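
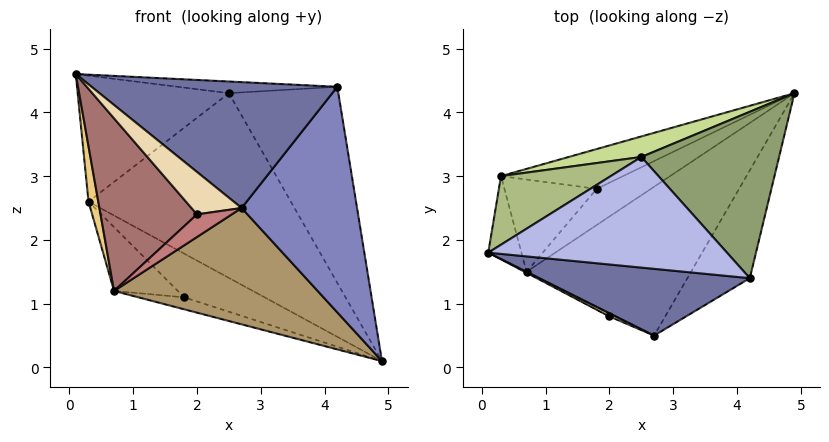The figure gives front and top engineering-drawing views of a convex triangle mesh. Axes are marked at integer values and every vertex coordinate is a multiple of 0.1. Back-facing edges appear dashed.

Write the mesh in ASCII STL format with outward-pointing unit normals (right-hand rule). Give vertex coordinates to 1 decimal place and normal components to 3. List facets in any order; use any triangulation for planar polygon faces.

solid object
 facet normal -0.063 -0.882 0.468
  outer loop
   vertex 4.2 1.4 4.4
   vertex 0.1 1.8 4.6
   vertex 2.7 0.5 2.5
  endloop
 endfacet
 facet normal 0.736 -0.611 -0.292
  outer loop
   vertex 4.2 1.4 4.4
   vertex 2.7 0.5 2.5
   vertex 4.9 4.3 0.1
  endloop
 endfacet
 facet normal -0.498 0.641 -0.584
  outer loop
   vertex 0.3 3.0 2.6
   vertex 4.9 4.3 0.1
   vertex 1.8 2.8 1.1
  endloop
 endfacet
 facet normal 0.059 0.105 0.993
  outer loop
   vertex 2.5 3.3 4.3
   vertex 0.1 1.8 4.6
   vertex 4.2 1.4 4.4
  endloop
 endfacet
 facet normal 0.631 0.591 0.502
  outer loop
   vertex 2.5 3.3 4.3
   vertex 4.2 1.4 4.4
   vertex 4.9 4.3 0.1
  endloop
 endfacet
 facet normal -0.439 0.789 0.429
  outer loop
   vertex 2.5 3.3 4.3
   vertex 0.3 3.0 2.6
   vertex 0.1 1.8 4.6
  endloop
 endfacet
 facet normal -0.216 0.970 0.108
  outer loop
   vertex 2.5 3.3 4.3
   vertex 4.9 4.3 0.1
   vertex 0.3 3.0 2.6
  endloop
 endfacet
 facet normal -0.598 0.456 -0.659
  outer loop
   vertex 0.7 1.5 1.2
   vertex 0.3 3.0 2.6
   vertex 1.8 2.8 1.1
  endloop
 endfacet
 facet normal 0.200 -0.603 -0.772
  outer loop
   vertex 0.7 1.5 1.2
   vertex 4.9 4.3 0.1
   vertex 2.7 0.5 2.5
  endloop
 endfacet
 facet normal -0.417 0.286 -0.863
  outer loop
   vertex 0.7 1.5 1.2
   vertex 1.8 2.8 1.1
   vertex 4.9 4.3 0.1
  endloop
 endfacet
 facet normal -0.981 -0.109 -0.163
  outer loop
   vertex 0.7 1.5 1.2
   vertex 0.1 1.8 4.6
   vertex 0.3 3.0 2.6
  endloop
 endfacet
 facet normal -0.401 -0.913 0.069
  outer loop
   vertex 2.0 0.8 2.4
   vertex 2.7 0.5 2.5
   vertex 0.1 1.8 4.6
  endloop
 endfacet
 facet normal -0.470 -0.882 -0.005
  outer loop
   vertex 2.0 0.8 2.4
   vertex 0.1 1.8 4.6
   vertex 0.7 1.5 1.2
  endloop
 endfacet
 facet normal -0.375 -0.918 -0.129
  outer loop
   vertex 2.0 0.8 2.4
   vertex 0.7 1.5 1.2
   vertex 2.7 0.5 2.5
  endloop
 endfacet
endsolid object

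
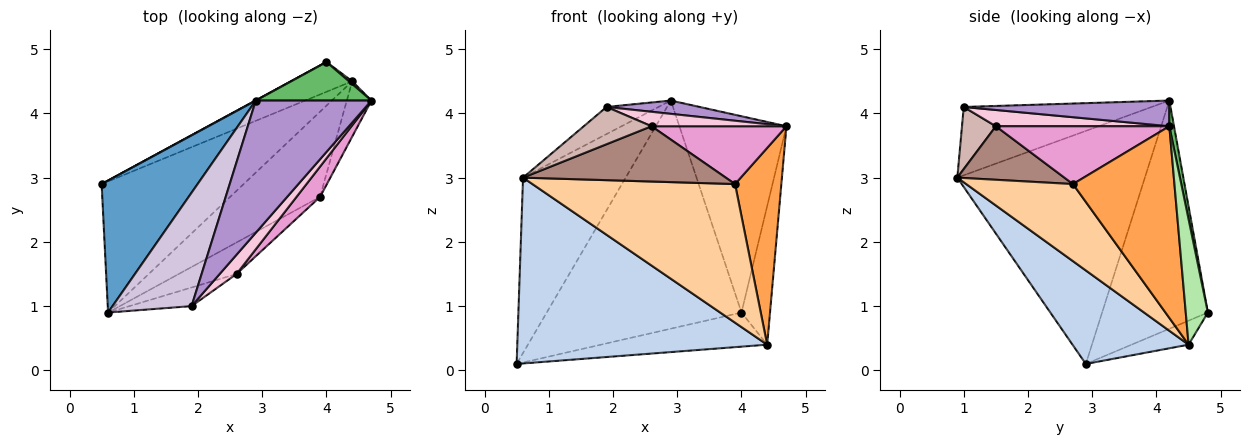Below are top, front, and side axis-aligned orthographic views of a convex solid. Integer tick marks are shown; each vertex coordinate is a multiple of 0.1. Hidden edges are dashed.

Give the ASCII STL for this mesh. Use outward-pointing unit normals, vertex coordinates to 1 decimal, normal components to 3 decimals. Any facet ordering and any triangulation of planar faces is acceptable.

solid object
 facet normal -0.825 0.451 0.340
  outer loop
   vertex 2.9 4.2 4.2
   vertex 0.5 2.9 0.1
   vertex 0.6 0.9 3.0
  endloop
 endfacet
 facet normal 0.355 -0.764 -0.539
  outer loop
   vertex 4.4 4.5 0.4
   vertex 0.6 0.9 3.0
   vertex 0.5 2.9 0.1
  endloop
 endfacet
 facet normal 0.904 -0.412 -0.116
  outer loop
   vertex 3.9 2.7 2.9
   vertex 4.4 4.5 0.4
   vertex 4.7 4.2 3.8
  endloop
 endfacet
 facet normal 0.409 -0.777 -0.478
  outer loop
   vertex 3.9 2.7 2.9
   vertex 0.6 0.9 3.0
   vertex 4.4 4.5 0.4
  endloop
 endfacet
 facet normal 0.043 0.980 0.193
  outer loop
   vertex 4.0 4.8 0.9
   vertex 2.9 4.2 4.2
   vertex 4.7 4.2 3.8
  endloop
 endfacet
 facet normal 0.612 0.790 0.016
  outer loop
   vertex 4.0 4.8 0.9
   vertex 4.7 4.2 3.8
   vertex 4.4 4.5 0.4
  endloop
 endfacet
 facet normal -0.477 0.879 0.001
  outer loop
   vertex 4.0 4.8 0.9
   vertex 0.5 2.9 0.1
   vertex 2.9 4.2 4.2
  endloop
 endfacet
 facet normal -0.250 0.729 -0.637
  outer loop
   vertex 4.0 4.8 0.9
   vertex 4.4 4.5 0.4
   vertex 0.5 2.9 0.1
  endloop
 endfacet
 facet normal 0.216 -0.098 0.972
  outer loop
   vertex 1.9 1.0 4.1
   vertex 4.7 4.2 3.8
   vertex 2.9 4.2 4.2
  endloop
 endfacet
 facet normal -0.644 0.178 0.744
  outer loop
   vertex 1.9 1.0 4.1
   vertex 2.9 4.2 4.2
   vertex 0.6 0.9 3.0
  endloop
 endfacet
 facet normal 0.417 -0.789 -0.450
  outer loop
   vertex 2.6 1.5 3.8
   vertex 0.6 0.9 3.0
   vertex 3.9 2.7 2.9
  endloop
 endfacet
 facet normal 0.408 -0.816 -0.408
  outer loop
   vertex 2.6 1.5 3.8
   vertex 1.9 1.0 4.1
   vertex 0.6 0.9 3.0
  endloop
 endfacet
 facet normal 0.751 -0.584 0.306
  outer loop
   vertex 2.6 1.5 3.8
   vertex 3.9 2.7 2.9
   vertex 4.7 4.2 3.8
  endloop
 endfacet
 facet normal 0.611 -0.475 0.633
  outer loop
   vertex 2.6 1.5 3.8
   vertex 4.7 4.2 3.8
   vertex 1.9 1.0 4.1
  endloop
 endfacet
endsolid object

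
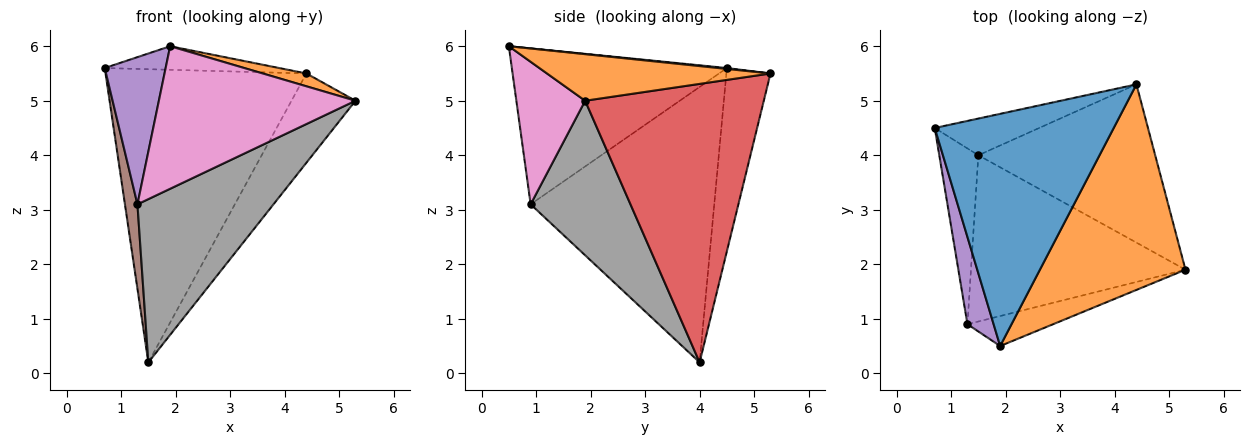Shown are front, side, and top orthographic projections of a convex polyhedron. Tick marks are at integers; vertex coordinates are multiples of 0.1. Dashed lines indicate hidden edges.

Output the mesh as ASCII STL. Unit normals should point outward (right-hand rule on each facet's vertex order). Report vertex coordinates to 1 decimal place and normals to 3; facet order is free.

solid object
 facet normal 0.005 0.101 0.995
  outer loop
   vertex 4.4 5.3 5.5
   vertex 0.7 4.5 5.6
   vertex 1.9 0.5 6.0
  endloop
 endfacet
 facet normal 0.304 -0.059 0.951
  outer loop
   vertex 4.4 5.3 5.5
   vertex 1.9 0.5 6.0
   vertex 5.3 1.9 5.0
  endloop
 endfacet
 facet normal -0.213 0.970 -0.121
  outer loop
   vertex 4.4 5.3 5.5
   vertex 1.5 4.0 0.2
   vertex 0.7 4.5 5.6
  endloop
 endfacet
 facet normal 0.808 0.289 -0.513
  outer loop
   vertex 4.4 5.3 5.5
   vertex 5.3 1.9 5.0
   vertex 1.5 4.0 0.2
  endloop
 endfacet
 facet normal -0.950 -0.269 0.159
  outer loop
   vertex 1.3 0.9 3.1
   vertex 1.9 0.5 6.0
   vertex 0.7 4.5 5.6
  endloop
 endfacet
 facet normal -0.988 -0.067 -0.140
  outer loop
   vertex 1.3 0.9 3.1
   vertex 0.7 4.5 5.6
   vertex 1.5 4.0 0.2
  endloop
 endfacet
 facet normal 0.324 -0.926 -0.195
  outer loop
   vertex 1.3 0.9 3.1
   vertex 5.3 1.9 5.0
   vertex 1.9 0.5 6.0
  endloop
 endfacet
 facet normal 0.457 -0.623 -0.635
  outer loop
   vertex 1.3 0.9 3.1
   vertex 1.5 4.0 0.2
   vertex 5.3 1.9 5.0
  endloop
 endfacet
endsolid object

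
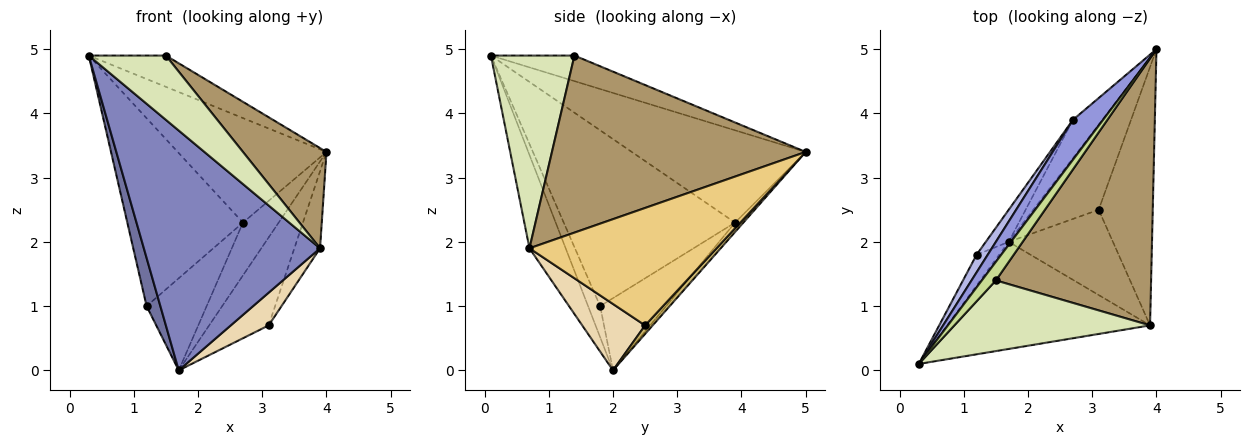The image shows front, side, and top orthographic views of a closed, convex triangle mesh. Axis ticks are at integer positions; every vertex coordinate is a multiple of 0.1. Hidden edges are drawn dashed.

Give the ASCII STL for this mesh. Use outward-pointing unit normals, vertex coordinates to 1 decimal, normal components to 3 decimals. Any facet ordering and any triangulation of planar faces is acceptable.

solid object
 facet normal -0.594 -0.678 -0.433
  outer loop
   vertex 1.2 1.8 1.0
   vertex 1.7 2.0 0.0
   vertex 0.3 0.1 4.9
  endloop
 endfacet
 facet normal -0.184 -0.897 -0.401
  outer loop
   vertex 3.9 0.7 1.9
   vertex 0.3 0.1 4.9
   vertex 1.7 2.0 0.0
  endloop
 endfacet
 facet normal -0.738 0.631 0.241
  outer loop
   vertex 2.7 3.9 2.3
   vertex 0.3 0.1 4.9
   vertex 4.0 5.0 3.4
  endloop
 endfacet
 facet normal -0.828 0.559 0.053
  outer loop
   vertex 2.7 3.9 2.3
   vertex 1.2 1.8 1.0
   vertex 0.3 0.1 4.9
  endloop
 endfacet
 facet normal -0.185 0.796 -0.577
  outer loop
   vertex 2.7 3.9 2.3
   vertex 4.0 5.0 3.4
   vertex 1.7 2.0 0.0
  endloop
 endfacet
 facet normal -0.720 0.656 -0.229
  outer loop
   vertex 2.7 3.9 2.3
   vertex 1.7 2.0 0.0
   vertex 1.2 1.8 1.0
  endloop
 endfacet
 facet normal -0.681 0.629 0.374
  outer loop
   vertex 1.5 1.4 4.9
   vertex 4.0 5.0 3.4
   vertex 0.3 0.1 4.9
  endloop
 endfacet
 facet normal 0.589 -0.544 0.598
  outer loop
   vertex 1.5 1.4 4.9
   vertex 0.3 0.1 4.9
   vertex 3.9 0.7 1.9
  endloop
 endfacet
 facet normal 0.730 -0.240 0.640
  outer loop
   vertex 1.5 1.4 4.9
   vertex 3.9 0.7 1.9
   vertex 4.0 5.0 3.4
  endloop
 endfacet
 facet normal 0.091 0.715 -0.693
  outer loop
   vertex 3.1 2.5 0.7
   vertex 1.7 2.0 0.0
   vertex 4.0 5.0 3.4
  endloop
 endfacet
 facet normal 0.901 0.124 -0.415
  outer loop
   vertex 3.1 2.5 0.7
   vertex 4.0 5.0 3.4
   vertex 3.9 0.7 1.9
  endloop
 endfacet
 facet normal 0.511 -0.308 -0.802
  outer loop
   vertex 3.1 2.5 0.7
   vertex 3.9 0.7 1.9
   vertex 1.7 2.0 0.0
  endloop
 endfacet
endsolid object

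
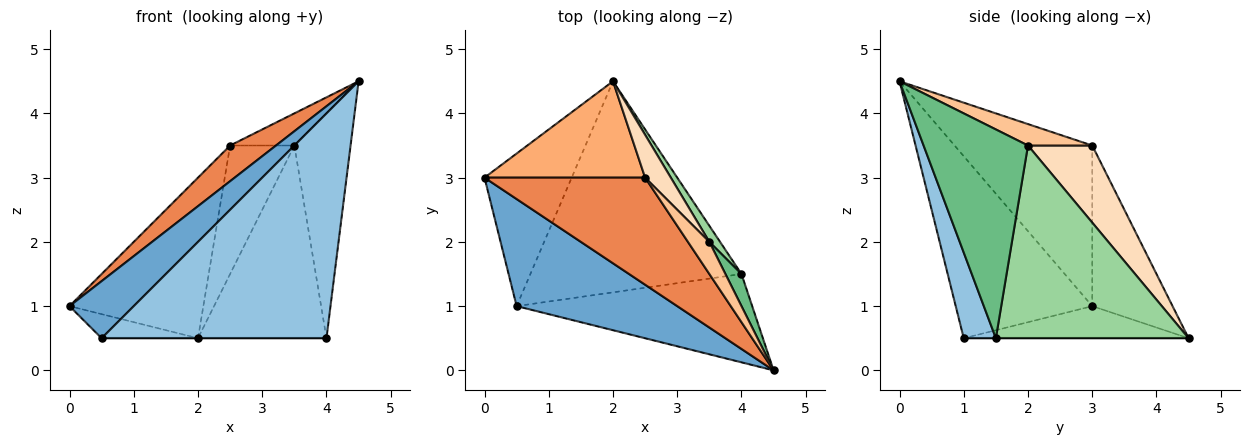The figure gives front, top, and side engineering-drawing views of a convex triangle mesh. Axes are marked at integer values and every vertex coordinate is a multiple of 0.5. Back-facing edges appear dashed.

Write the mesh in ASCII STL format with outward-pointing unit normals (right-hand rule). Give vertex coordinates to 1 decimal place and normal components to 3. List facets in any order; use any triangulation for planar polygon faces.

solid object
 facet normal -0.707 -0.333 0.624
  outer loop
   vertex 0.5 1.0 0.5
   vertex 4.5 0.0 4.5
   vertex 0.0 3.0 1.0
  endloop
 endfacet
 facet normal 0.132 -0.923 -0.362
  outer loop
   vertex 0.5 1.0 0.5
   vertex 4.0 1.5 0.5
   vertex 4.5 0.0 4.5
  endloop
 endfacet
 facet normal -0.342 0.147 -0.928
  outer loop
   vertex 0.5 1.0 0.5
   vertex 0.0 3.0 1.0
   vertex 2.0 4.5 0.5
  endloop
 endfacet
 facet normal 0.000 0.000 -1.000
  outer loop
   vertex 0.5 1.0 0.5
   vertex 2.0 4.5 0.5
   vertex 4.0 1.5 0.5
  endloop
 endfacet
 facet normal -0.688 -0.229 0.688
  outer loop
   vertex 2.5 3.0 3.5
   vertex 0.0 3.0 1.0
   vertex 4.5 0.0 4.5
  endloop
 endfacet
 facet normal -0.457 0.762 0.457
  outer loop
   vertex 2.5 3.0 3.5
   vertex 2.0 4.5 0.5
   vertex 0.0 3.0 1.0
  endloop
 endfacet
 facet normal 0.577 0.577 0.577
  outer loop
   vertex 3.5 2.0 3.5
   vertex 2.5 3.0 3.5
   vertex 4.5 0.0 4.5
  endloop
 endfacet
 facet normal 0.688 0.688 0.229
  outer loop
   vertex 3.5 2.0 3.5
   vertex 2.0 4.5 0.5
   vertex 2.5 3.0 3.5
  endloop
 endfacet
 facet normal 0.878 0.473 0.068
  outer loop
   vertex 3.5 2.0 3.5
   vertex 4.5 0.0 4.5
   vertex 4.0 1.5 0.5
  endloop
 endfacet
 facet normal 0.831 0.554 0.046
  outer loop
   vertex 3.5 2.0 3.5
   vertex 4.0 1.5 0.5
   vertex 2.0 4.5 0.5
  endloop
 endfacet
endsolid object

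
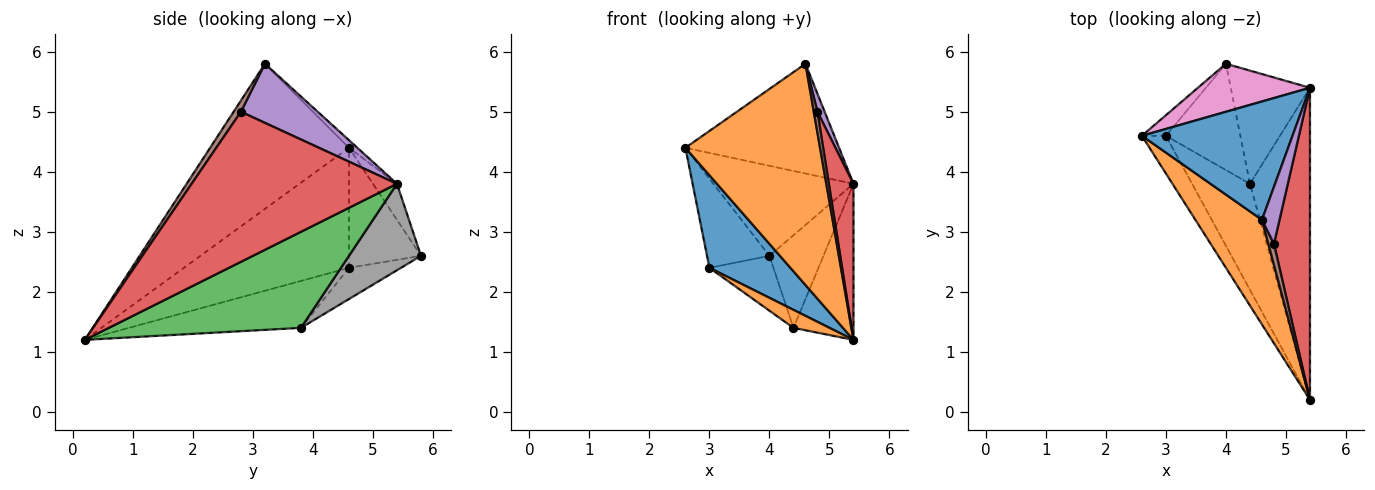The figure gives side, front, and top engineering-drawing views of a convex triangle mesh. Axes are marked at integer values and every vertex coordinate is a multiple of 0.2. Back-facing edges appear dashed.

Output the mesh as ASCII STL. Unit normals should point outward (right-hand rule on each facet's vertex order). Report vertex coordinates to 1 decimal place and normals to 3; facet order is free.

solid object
 facet normal -0.037 0.680 0.733
  outer loop
   vertex 4.6 3.2 5.8
   vertex 5.4 5.4 3.8
   vertex 2.6 4.6 4.4
  endloop
 endfacet
 facet normal -0.682 -0.661 0.313
  outer loop
   vertex 4.6 3.2 5.8
   vertex 2.6 4.6 4.4
   vertex 5.4 0.2 1.2
  endloop
 endfacet
 facet normal 0.820 0.256 -0.512
  outer loop
   vertex 4.4 3.8 1.4
   vertex 5.4 5.4 3.8
   vertex 5.4 0.2 1.2
  endloop
 endfacet
 facet normal 0.966 -0.116 0.232
  outer loop
   vertex 4.8 2.8 5.0
   vertex 5.4 0.2 1.2
   vertex 5.4 5.4 3.8
  endloop
 endfacet
 facet normal 0.955 -0.090 0.283
  outer loop
   vertex 4.8 2.8 5.0
   vertex 5.4 5.4 3.8
   vertex 4.6 3.2 5.8
  endloop
 endfacet
 facet normal 0.816 -0.408 0.408
  outer loop
   vertex 4.8 2.8 5.0
   vertex 4.6 3.2 5.8
   vertex 5.4 0.2 1.2
  endloop
 endfacet
 facet normal -0.150 0.872 0.465
  outer loop
   vertex 4.0 5.8 2.6
   vertex 2.6 4.6 4.4
   vertex 5.4 5.4 3.8
  endloop
 endfacet
 facet normal 0.645 0.484 -0.591
  outer loop
   vertex 4.0 5.8 2.6
   vertex 5.4 5.4 3.8
   vertex 4.4 3.8 1.4
  endloop
 endfacet
 facet normal -0.747 0.648 -0.149
  outer loop
   vertex 3.0 4.6 2.4
   vertex 2.6 4.6 4.4
   vertex 4.0 5.8 2.6
  endloop
 endfacet
 facet normal -0.349 0.430 -0.833
  outer loop
   vertex 3.0 4.6 2.4
   vertex 4.0 5.8 2.6
   vertex 4.4 3.8 1.4
  endloop
 endfacet
 facet normal -0.884 -0.434 -0.177
  outer loop
   vertex 3.0 4.6 2.4
   vertex 5.4 0.2 1.2
   vertex 2.6 4.6 4.4
  endloop
 endfacet
 facet normal -0.625 -0.131 -0.770
  outer loop
   vertex 3.0 4.6 2.4
   vertex 4.4 3.8 1.4
   vertex 5.4 0.2 1.2
  endloop
 endfacet
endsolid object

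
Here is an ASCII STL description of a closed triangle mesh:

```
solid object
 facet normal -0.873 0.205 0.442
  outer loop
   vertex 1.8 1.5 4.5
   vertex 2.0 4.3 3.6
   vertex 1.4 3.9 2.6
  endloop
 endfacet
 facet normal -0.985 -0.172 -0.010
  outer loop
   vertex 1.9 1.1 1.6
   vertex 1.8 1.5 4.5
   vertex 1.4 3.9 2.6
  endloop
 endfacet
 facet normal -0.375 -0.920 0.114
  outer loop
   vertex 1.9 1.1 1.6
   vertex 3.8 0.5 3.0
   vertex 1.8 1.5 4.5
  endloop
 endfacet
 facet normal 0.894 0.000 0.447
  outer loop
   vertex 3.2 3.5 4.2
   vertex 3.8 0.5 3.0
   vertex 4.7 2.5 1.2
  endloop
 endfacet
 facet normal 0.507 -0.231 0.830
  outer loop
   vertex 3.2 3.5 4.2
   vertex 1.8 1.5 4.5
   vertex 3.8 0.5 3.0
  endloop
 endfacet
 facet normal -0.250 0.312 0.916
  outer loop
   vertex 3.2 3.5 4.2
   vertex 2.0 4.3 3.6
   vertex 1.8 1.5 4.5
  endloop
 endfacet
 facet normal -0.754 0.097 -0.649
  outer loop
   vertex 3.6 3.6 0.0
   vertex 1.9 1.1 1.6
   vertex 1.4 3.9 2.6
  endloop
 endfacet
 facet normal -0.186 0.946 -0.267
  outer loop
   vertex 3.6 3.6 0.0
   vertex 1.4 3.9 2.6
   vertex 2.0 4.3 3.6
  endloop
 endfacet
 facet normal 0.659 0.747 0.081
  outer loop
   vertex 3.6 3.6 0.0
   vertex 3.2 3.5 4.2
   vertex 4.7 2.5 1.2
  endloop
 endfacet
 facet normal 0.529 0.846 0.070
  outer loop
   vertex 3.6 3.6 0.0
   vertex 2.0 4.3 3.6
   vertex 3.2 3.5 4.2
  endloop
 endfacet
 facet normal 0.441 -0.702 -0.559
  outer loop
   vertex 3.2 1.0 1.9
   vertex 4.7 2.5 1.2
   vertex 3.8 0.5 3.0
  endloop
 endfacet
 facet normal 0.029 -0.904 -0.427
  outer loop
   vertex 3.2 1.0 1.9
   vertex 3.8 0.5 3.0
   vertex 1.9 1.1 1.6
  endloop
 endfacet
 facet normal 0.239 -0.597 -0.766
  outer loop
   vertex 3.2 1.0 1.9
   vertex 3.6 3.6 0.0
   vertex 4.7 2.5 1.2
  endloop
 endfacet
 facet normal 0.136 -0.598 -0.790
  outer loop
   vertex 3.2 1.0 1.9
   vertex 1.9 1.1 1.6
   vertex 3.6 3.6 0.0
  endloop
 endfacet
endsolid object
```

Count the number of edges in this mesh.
21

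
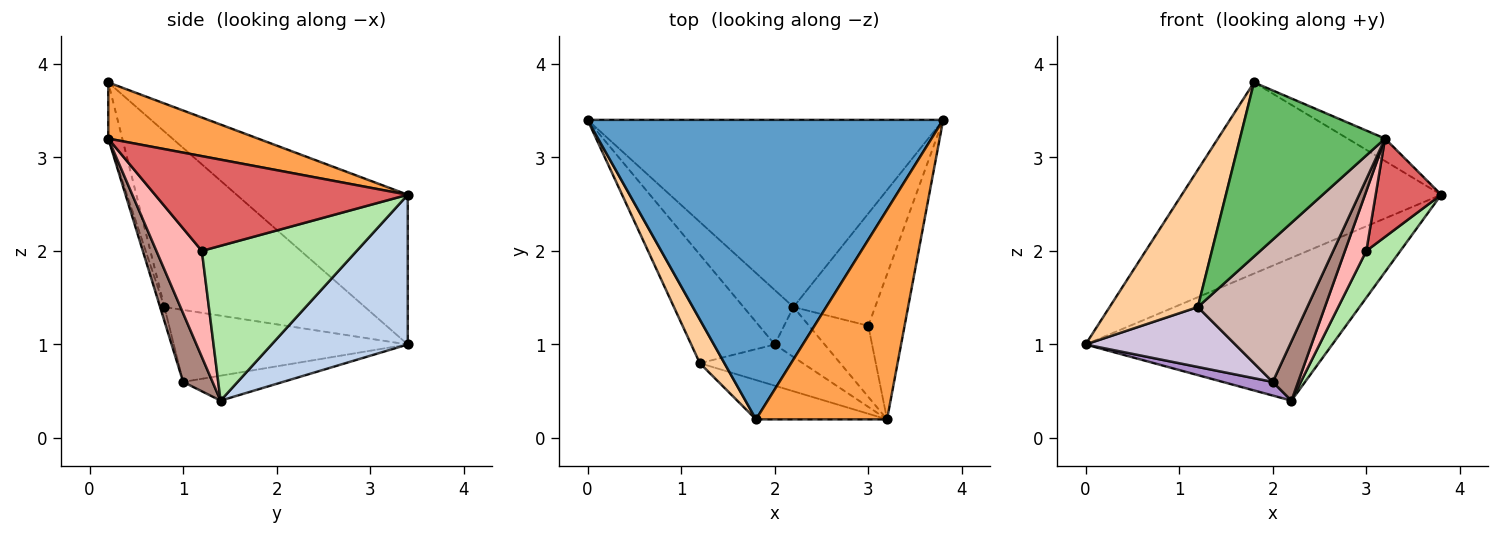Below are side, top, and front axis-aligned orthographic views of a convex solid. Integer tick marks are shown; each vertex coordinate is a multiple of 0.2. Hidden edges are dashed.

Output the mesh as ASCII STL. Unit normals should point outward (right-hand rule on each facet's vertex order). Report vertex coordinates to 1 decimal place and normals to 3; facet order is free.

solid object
 facet normal -0.334 0.507 0.794
  outer loop
   vertex 1.8 0.2 3.8
   vertex 3.8 3.4 2.6
   vertex 0.0 3.4 1.0
  endloop
 endfacet
 facet normal 0.317 0.575 -0.754
  outer loop
   vertex 2.2 1.4 0.4
   vertex 0.0 3.4 1.0
   vertex 3.8 3.4 2.6
  endloop
 endfacet
 facet normal 0.392 0.098 0.915
  outer loop
   vertex 3.2 0.2 3.2
   vertex 3.8 3.4 2.6
   vertex 1.8 0.2 3.8
  endloop
 endfacet
 facet normal -0.908 -0.399 0.127
  outer loop
   vertex 1.2 0.8 1.4
   vertex 1.8 0.2 3.8
   vertex 0.0 3.4 1.0
  endloop
 endfacet
 facet normal -0.094 -0.971 -0.219
  outer loop
   vertex 1.2 0.8 1.4
   vertex 3.2 0.2 3.2
   vertex 1.8 0.2 3.8
  endloop
 endfacet
 facet normal 0.868 -0.191 -0.458
  outer loop
   vertex 3.0 1.2 2.0
   vertex 2.2 1.4 0.4
   vertex 3.8 3.4 2.6
  endloop
 endfacet
 facet normal 0.908 -0.235 -0.347
  outer loop
   vertex 3.0 1.2 2.0
   vertex 3.8 3.4 2.6
   vertex 3.2 0.2 3.2
  endloop
 endfacet
 facet normal 0.807 -0.380 -0.451
  outer loop
   vertex 3.0 1.2 2.0
   vertex 3.2 0.2 3.2
   vertex 2.2 1.4 0.4
  endloop
 endfacet
 facet normal -0.436 -0.218 -0.873
  outer loop
   vertex 2.0 1.0 0.6
   vertex 0.0 3.4 1.0
   vertex 2.2 1.4 0.4
  endloop
 endfacet
 facet normal -0.602 -0.386 -0.699
  outer loop
   vertex 2.0 1.0 0.6
   vertex 1.2 0.8 1.4
   vertex 0.0 3.4 1.0
  endloop
 endfacet
 facet normal 0.663 -0.573 -0.482
  outer loop
   vertex 2.0 1.0 0.6
   vertex 2.2 1.4 0.4
   vertex 3.2 0.2 3.2
  endloop
 endfacet
 facet normal -0.038 -0.960 -0.278
  outer loop
   vertex 2.0 1.0 0.6
   vertex 3.2 0.2 3.2
   vertex 1.2 0.8 1.4
  endloop
 endfacet
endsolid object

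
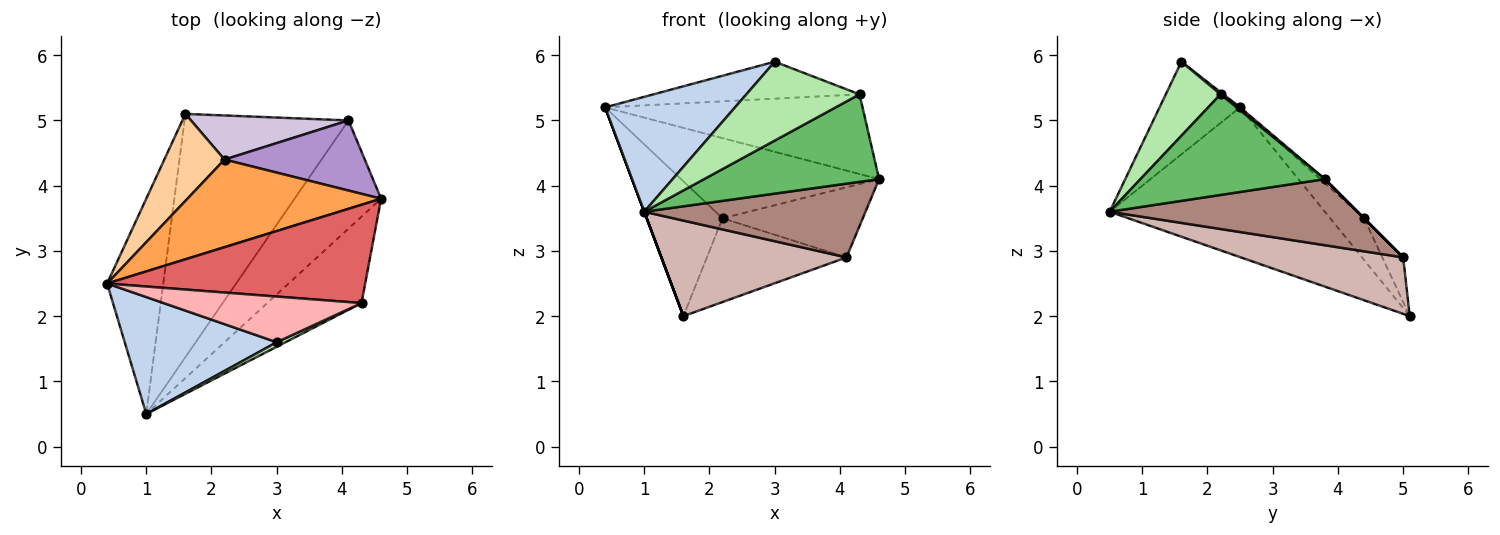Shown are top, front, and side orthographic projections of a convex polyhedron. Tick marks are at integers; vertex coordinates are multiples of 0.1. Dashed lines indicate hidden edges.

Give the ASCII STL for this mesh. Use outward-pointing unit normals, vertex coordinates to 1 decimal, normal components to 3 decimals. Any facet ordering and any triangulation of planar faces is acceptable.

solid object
 facet normal -0.936 0.000 -0.351
  outer loop
   vertex 1.0 0.5 3.6
   vertex 0.4 2.5 5.2
   vertex 1.6 5.1 2.0
  endloop
 endfacet
 facet normal -0.399 -0.643 0.654
  outer loop
   vertex 3.0 1.6 5.9
   vertex 0.4 2.5 5.2
   vertex 1.0 0.5 3.6
  endloop
 endfacet
 facet normal -0.016 0.675 0.738
  outer loop
   vertex 2.2 4.4 3.5
   vertex 0.4 2.5 5.2
   vertex 4.6 3.8 4.1
  endloop
 endfacet
 facet normal -0.351 0.787 0.508
  outer loop
   vertex 2.2 4.4 3.5
   vertex 1.6 5.1 2.0
   vertex 0.4 2.5 5.2
  endloop
 endfacet
 facet normal 0.600 -0.569 -0.562
  outer loop
   vertex 4.3 2.2 5.4
   vertex 1.0 0.5 3.6
   vertex 4.6 3.8 4.1
  endloop
 endfacet
 facet normal 0.435 -0.899 0.052
  outer loop
   vertex 4.3 2.2 5.4
   vertex 3.0 1.6 5.9
   vertex 1.0 0.5 3.6
  endloop
 endfacet
 facet normal 0.009 0.630 0.777
  outer loop
   vertex 4.3 2.2 5.4
   vertex 4.6 3.8 4.1
   vertex 0.4 2.5 5.2
  endloop
 endfacet
 facet normal 0.009 0.629 0.777
  outer loop
   vertex 4.3 2.2 5.4
   vertex 0.4 2.5 5.2
   vertex 3.0 1.6 5.9
  endloop
 endfacet
 facet normal 0.000 0.707 0.707
  outer loop
   vertex 4.1 5.0 2.9
   vertex 2.2 4.4 3.5
   vertex 4.6 3.8 4.1
  endloop
 endfacet
 facet normal -0.131 0.877 0.462
  outer loop
   vertex 4.1 5.0 2.9
   vertex 1.6 5.1 2.0
   vertex 2.2 4.4 3.5
  endloop
 endfacet
 facet normal 0.534 -0.476 -0.699
  outer loop
   vertex 4.1 5.0 2.9
   vertex 4.6 3.8 4.1
   vertex 1.0 0.5 3.6
  endloop
 endfacet
 facet normal 0.305 -0.348 -0.886
  outer loop
   vertex 4.1 5.0 2.9
   vertex 1.0 0.5 3.6
   vertex 1.6 5.1 2.0
  endloop
 endfacet
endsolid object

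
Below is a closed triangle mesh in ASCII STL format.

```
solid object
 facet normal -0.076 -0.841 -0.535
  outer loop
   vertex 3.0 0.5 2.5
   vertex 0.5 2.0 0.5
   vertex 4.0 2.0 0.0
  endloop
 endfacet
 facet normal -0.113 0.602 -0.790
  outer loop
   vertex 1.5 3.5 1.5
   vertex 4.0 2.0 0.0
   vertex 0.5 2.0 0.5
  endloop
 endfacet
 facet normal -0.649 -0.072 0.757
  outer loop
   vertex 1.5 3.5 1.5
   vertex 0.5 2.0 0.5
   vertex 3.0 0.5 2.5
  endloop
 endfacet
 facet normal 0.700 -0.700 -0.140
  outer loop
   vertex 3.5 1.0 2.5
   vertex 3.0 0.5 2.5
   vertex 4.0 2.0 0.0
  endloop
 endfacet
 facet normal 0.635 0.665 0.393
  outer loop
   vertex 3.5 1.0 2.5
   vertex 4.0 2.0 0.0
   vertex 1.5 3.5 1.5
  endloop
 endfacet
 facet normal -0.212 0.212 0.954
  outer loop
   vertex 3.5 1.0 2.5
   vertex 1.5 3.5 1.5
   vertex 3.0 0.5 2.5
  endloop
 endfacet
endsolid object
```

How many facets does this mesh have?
6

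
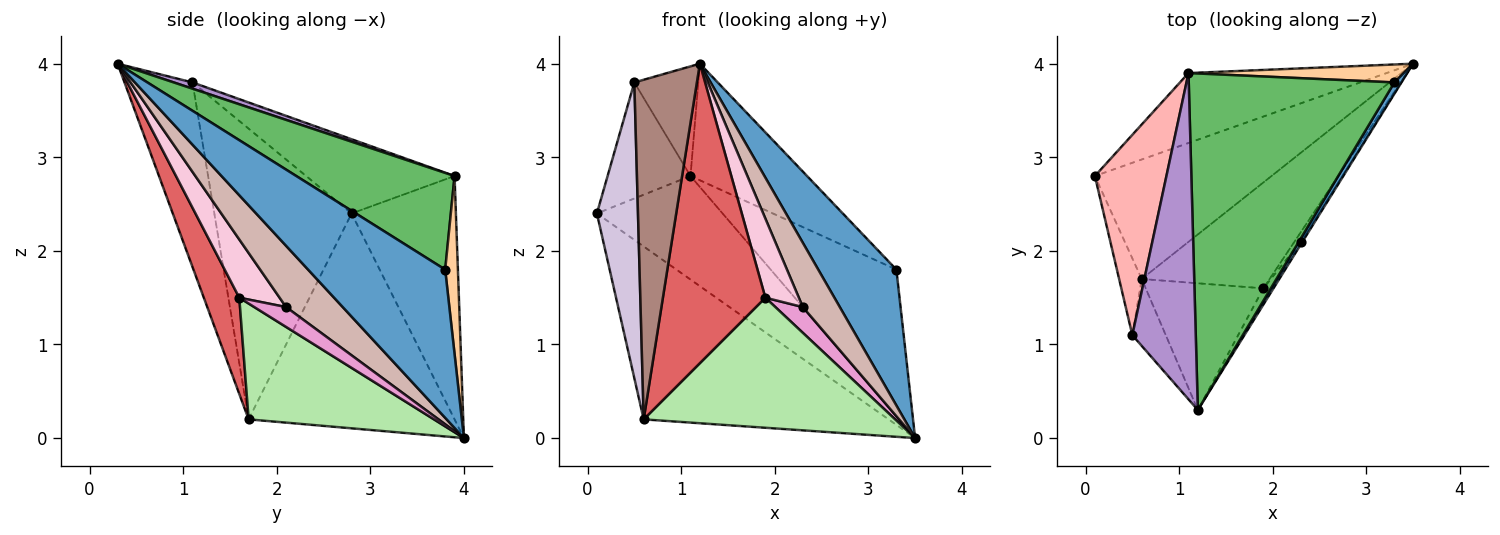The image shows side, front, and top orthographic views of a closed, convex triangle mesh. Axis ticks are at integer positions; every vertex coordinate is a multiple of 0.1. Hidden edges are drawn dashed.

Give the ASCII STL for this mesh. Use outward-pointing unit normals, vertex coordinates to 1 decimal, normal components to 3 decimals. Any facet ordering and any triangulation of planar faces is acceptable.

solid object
 facet normal 0.868 -0.495 0.041
  outer loop
   vertex 3.3 3.8 1.8
   vertex 1.2 0.3 4.0
   vertex 3.5 4.0 0.0
  endloop
 endfacet
 facet normal -0.569 0.677 -0.468
  outer loop
   vertex 0.6 1.7 0.2
   vertex 0.1 2.8 2.4
   vertex 3.5 4.0 0.0
  endloop
 endfacet
 facet normal -0.567 0.683 -0.461
  outer loop
   vertex 1.1 3.9 2.8
   vertex 3.5 4.0 0.0
   vertex 0.1 2.8 2.4
  endloop
 endfacet
 facet normal 0.100 0.988 0.121
  outer loop
   vertex 1.1 3.9 2.8
   vertex 3.3 3.8 1.8
   vertex 3.5 4.0 0.0
  endloop
 endfacet
 facet normal 0.406 0.299 0.863
  outer loop
   vertex 1.1 3.9 2.8
   vertex 1.2 0.3 4.0
   vertex 3.3 3.8 1.8
  endloop
 endfacet
 facet normal 0.496 -0.673 -0.548
  outer loop
   vertex 1.9 1.6 1.5
   vertex 0.6 1.7 0.2
   vertex 3.5 4.0 0.0
  endloop
 endfacet
 facet normal 0.304 -0.877 -0.371
  outer loop
   vertex 1.9 1.6 1.5
   vertex 1.2 0.3 4.0
   vertex 0.6 1.7 0.2
  endloop
 endfacet
 facet normal -0.668 0.373 0.644
  outer loop
   vertex 0.5 1.1 3.8
   vertex 1.1 3.9 2.8
   vertex 0.1 2.8 2.4
  endloop
 endfacet
 facet normal 0.093 0.317 0.944
  outer loop
   vertex 0.5 1.1 3.8
   vertex 1.2 0.3 4.0
   vertex 1.1 3.9 2.8
  endloop
 endfacet
 facet normal -0.955 -0.286 -0.074
  outer loop
   vertex 0.5 1.1 3.8
   vertex 0.1 2.8 2.4
   vertex 0.6 1.7 0.2
  endloop
 endfacet
 facet normal -0.729 -0.671 -0.132
  outer loop
   vertex 0.5 1.1 3.8
   vertex 0.6 1.7 0.2
   vertex 1.2 0.3 4.0
  endloop
 endfacet
 facet normal 0.837 -0.547 -0.024
  outer loop
   vertex 2.3 2.1 1.4
   vertex 3.5 4.0 0.0
   vertex 1.2 0.3 4.0
  endloop
 endfacet
 facet normal 0.737 -0.636 -0.231
  outer loop
   vertex 2.3 2.1 1.4
   vertex 1.9 1.6 1.5
   vertex 3.5 4.0 0.0
  endloop
 endfacet
 facet normal 0.764 -0.635 -0.116
  outer loop
   vertex 2.3 2.1 1.4
   vertex 1.2 0.3 4.0
   vertex 1.9 1.6 1.5
  endloop
 endfacet
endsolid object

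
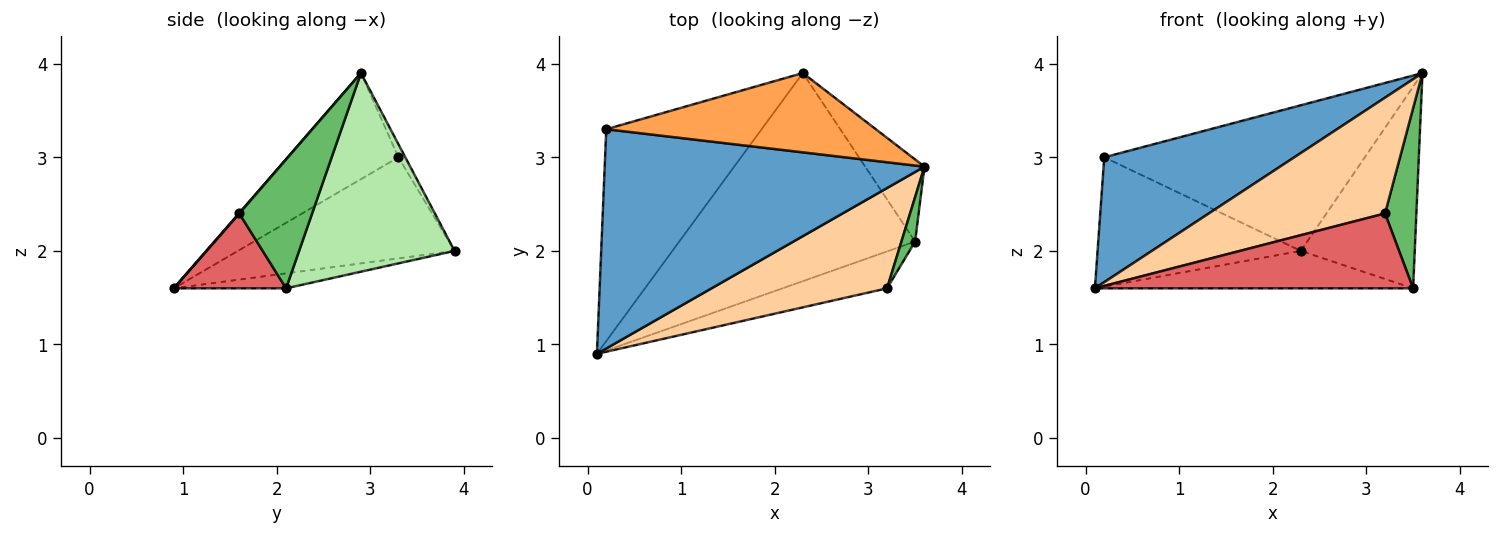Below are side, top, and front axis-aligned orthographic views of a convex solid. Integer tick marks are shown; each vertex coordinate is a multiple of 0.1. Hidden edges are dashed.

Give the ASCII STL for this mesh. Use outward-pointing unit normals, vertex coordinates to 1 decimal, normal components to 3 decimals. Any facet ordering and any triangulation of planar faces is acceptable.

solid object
 facet normal -0.277 -0.476 0.835
  outer loop
   vertex 0.2 3.3 3.0
   vertex 0.1 0.9 1.6
   vertex 3.6 2.9 3.9
  endloop
 endfacet
 facet normal -0.485 0.456 -0.746
  outer loop
   vertex 0.2 3.3 3.0
   vertex 2.3 3.9 2.0
   vertex 0.1 0.9 1.6
  endloop
 endfacet
 facet normal -0.023 0.878 0.478
  outer loop
   vertex 0.2 3.3 3.0
   vertex 3.6 2.9 3.9
   vertex 2.3 3.9 2.0
  endloop
 endfacet
 facet normal 0.002 -0.756 0.655
  outer loop
   vertex 3.2 1.6 2.4
   vertex 3.6 2.9 3.9
   vertex 0.1 0.9 1.6
  endloop
 endfacet
 facet normal 0.914 -0.393 0.097
  outer loop
   vertex 3.5 2.1 1.6
   vertex 3.6 2.9 3.9
   vertex 3.2 1.6 2.4
  endloop
 endfacet
 facet normal 0.784 0.575 -0.234
  outer loop
   vertex 3.5 2.1 1.6
   vertex 2.3 3.9 2.0
   vertex 3.6 2.9 3.9
  endloop
 endfacet
 facet normal 0.302 -0.855 -0.421
  outer loop
   vertex 3.5 2.1 1.6
   vertex 3.2 1.6 2.4
   vertex 0.1 0.9 1.6
  endloop
 endfacet
 facet normal -0.062 0.177 -0.982
  outer loop
   vertex 3.5 2.1 1.6
   vertex 0.1 0.9 1.6
   vertex 2.3 3.9 2.0
  endloop
 endfacet
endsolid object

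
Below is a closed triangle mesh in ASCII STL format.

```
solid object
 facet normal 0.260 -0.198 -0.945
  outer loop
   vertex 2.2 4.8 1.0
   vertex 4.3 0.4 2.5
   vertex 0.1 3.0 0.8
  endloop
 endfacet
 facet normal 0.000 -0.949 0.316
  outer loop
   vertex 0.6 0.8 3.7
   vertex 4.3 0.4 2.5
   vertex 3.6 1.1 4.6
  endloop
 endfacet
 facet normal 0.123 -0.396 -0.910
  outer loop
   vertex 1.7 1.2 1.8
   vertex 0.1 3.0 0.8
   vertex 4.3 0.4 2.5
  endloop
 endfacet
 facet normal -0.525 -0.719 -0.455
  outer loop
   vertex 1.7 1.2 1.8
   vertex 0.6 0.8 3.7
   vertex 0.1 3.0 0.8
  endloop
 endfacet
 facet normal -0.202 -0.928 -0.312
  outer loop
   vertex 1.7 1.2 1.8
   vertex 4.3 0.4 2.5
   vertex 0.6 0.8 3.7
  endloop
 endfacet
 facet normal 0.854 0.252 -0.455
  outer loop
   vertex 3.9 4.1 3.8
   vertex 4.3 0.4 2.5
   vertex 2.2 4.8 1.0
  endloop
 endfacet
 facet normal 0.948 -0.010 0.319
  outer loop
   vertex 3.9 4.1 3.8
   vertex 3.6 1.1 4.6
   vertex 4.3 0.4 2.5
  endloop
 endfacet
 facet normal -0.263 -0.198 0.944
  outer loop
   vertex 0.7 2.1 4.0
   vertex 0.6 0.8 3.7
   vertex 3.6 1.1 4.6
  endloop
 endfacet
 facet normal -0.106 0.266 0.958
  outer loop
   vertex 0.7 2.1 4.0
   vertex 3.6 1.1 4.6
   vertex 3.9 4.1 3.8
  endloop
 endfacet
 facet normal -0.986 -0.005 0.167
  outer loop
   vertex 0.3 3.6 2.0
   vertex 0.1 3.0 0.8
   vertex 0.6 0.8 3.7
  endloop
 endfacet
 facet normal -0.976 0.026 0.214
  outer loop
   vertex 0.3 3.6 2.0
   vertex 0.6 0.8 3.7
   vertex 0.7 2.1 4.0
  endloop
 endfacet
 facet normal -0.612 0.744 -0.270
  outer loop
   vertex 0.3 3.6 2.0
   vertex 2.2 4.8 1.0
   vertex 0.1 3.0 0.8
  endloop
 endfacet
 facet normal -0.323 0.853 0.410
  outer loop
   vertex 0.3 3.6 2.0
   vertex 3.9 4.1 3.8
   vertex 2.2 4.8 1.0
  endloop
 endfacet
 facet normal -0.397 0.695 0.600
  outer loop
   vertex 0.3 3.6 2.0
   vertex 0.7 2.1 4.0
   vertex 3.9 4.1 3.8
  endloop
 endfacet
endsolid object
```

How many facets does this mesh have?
14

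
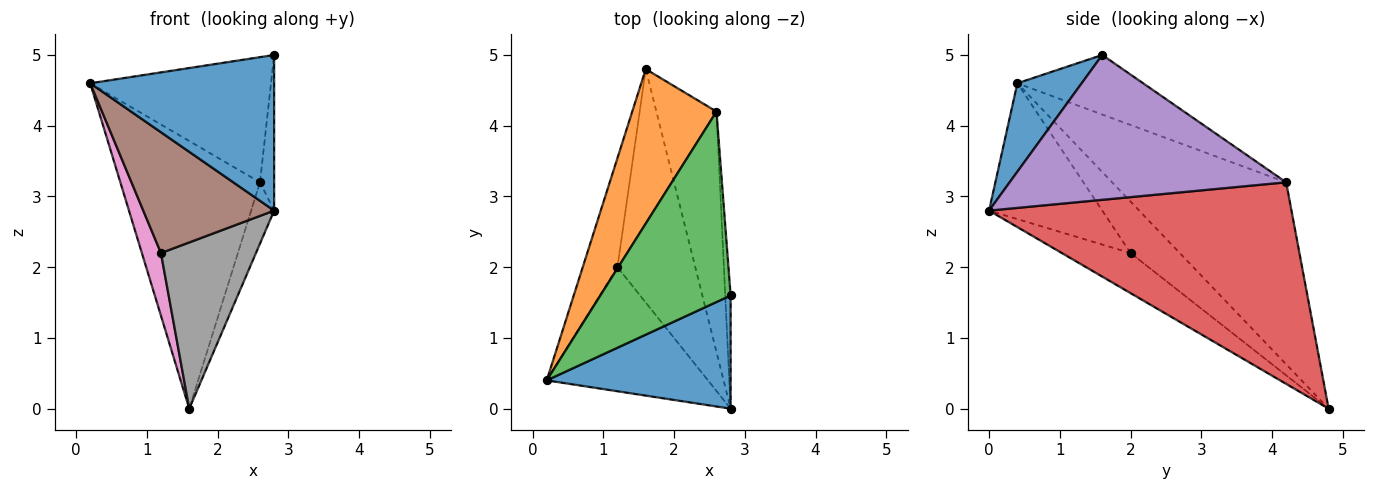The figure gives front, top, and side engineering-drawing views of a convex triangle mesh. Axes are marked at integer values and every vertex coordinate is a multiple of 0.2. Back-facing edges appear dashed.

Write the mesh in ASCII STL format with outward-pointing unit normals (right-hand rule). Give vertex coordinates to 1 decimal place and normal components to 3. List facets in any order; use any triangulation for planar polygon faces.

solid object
 facet normal 0.272 -0.778 0.566
  outer loop
   vertex 2.8 1.6 5.0
   vertex 0.2 0.4 4.6
   vertex 2.8 0.0 2.8
  endloop
 endfacet
 facet normal -0.734 0.589 0.340
  outer loop
   vertex 2.6 4.2 3.2
   vertex 1.6 4.8 0.0
   vertex 0.2 0.4 4.6
  endloop
 endfacet
 facet normal -0.357 0.513 0.781
  outer loop
   vertex 2.6 4.2 3.2
   vertex 0.2 0.4 4.6
   vertex 2.8 1.6 5.0
  endloop
 endfacet
 facet normal 0.956 0.073 -0.285
  outer loop
   vertex 2.6 4.2 3.2
   vertex 2.8 0.0 2.8
   vertex 1.6 4.8 0.0
  endloop
 endfacet
 facet normal 0.998 0.051 -0.037
  outer loop
   vertex 2.6 4.2 3.2
   vertex 2.8 1.6 5.0
   vertex 2.8 0.0 2.8
  endloop
 endfacet
 facet normal -0.517 -0.597 -0.613
  outer loop
   vertex 1.2 2.0 2.2
   vertex 2.8 0.0 2.8
   vertex 0.2 0.4 4.6
  endloop
 endfacet
 facet normal -0.789 -0.306 -0.533
  outer loop
   vertex 1.2 2.0 2.2
   vertex 0.2 0.4 4.6
   vertex 1.6 4.8 0.0
  endloop
 endfacet
 facet normal -0.387 -0.535 -0.751
  outer loop
   vertex 1.2 2.0 2.2
   vertex 1.6 4.8 0.0
   vertex 2.8 0.0 2.8
  endloop
 endfacet
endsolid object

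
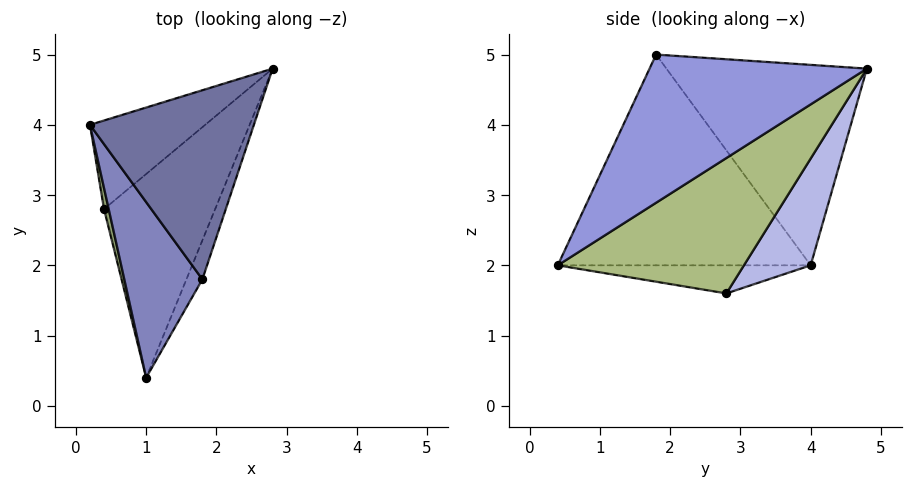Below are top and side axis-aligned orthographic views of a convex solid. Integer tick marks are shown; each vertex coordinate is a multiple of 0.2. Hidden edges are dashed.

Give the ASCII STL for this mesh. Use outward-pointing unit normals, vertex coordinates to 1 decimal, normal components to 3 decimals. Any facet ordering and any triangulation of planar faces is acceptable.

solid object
 facet normal -0.741 0.288 0.606
  outer loop
   vertex 1.8 1.8 5.0
   vertex 2.8 4.8 4.8
   vertex 0.2 4.0 2.0
  endloop
 endfacet
 facet normal -0.918 -0.204 0.340
  outer loop
   vertex 1.8 1.8 5.0
   vertex 0.2 4.0 2.0
   vertex 1.0 0.4 2.0
  endloop
 endfacet
 facet normal 0.942 -0.321 -0.101
  outer loop
   vertex 1.8 1.8 5.0
   vertex 1.0 0.4 2.0
   vertex 2.8 4.8 4.8
  endloop
 endfacet
 facet normal 0.640 0.337 -0.691
  outer loop
   vertex 0.4 2.8 1.6
   vertex 0.2 4.0 2.0
   vertex 2.8 4.8 4.8
  endloop
 endfacet
 facet normal -0.964 -0.214 0.161
  outer loop
   vertex 0.4 2.8 1.6
   vertex 1.0 0.4 2.0
   vertex 0.2 4.0 2.0
  endloop
 endfacet
 facet normal 0.770 0.087 -0.632
  outer loop
   vertex 0.4 2.8 1.6
   vertex 2.8 4.8 4.8
   vertex 1.0 0.4 2.0
  endloop
 endfacet
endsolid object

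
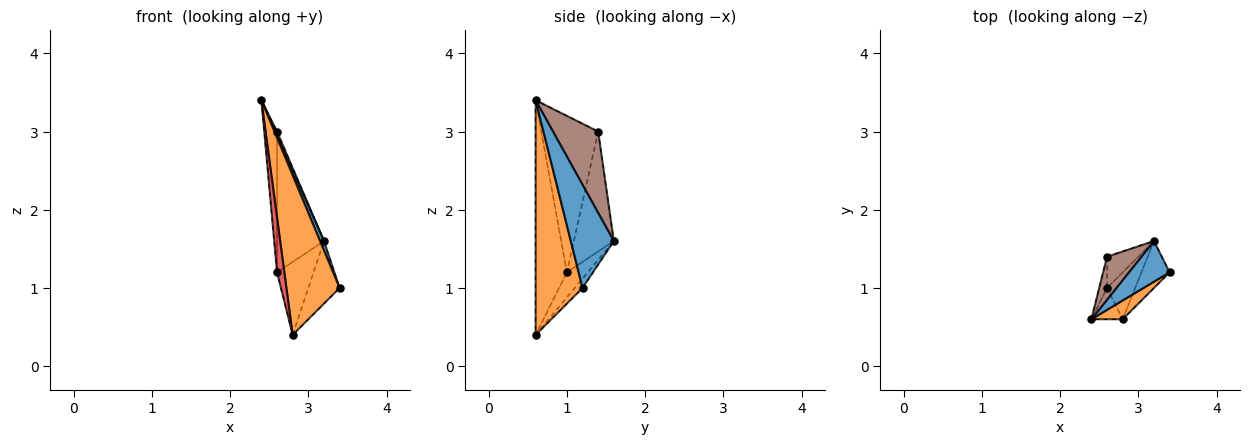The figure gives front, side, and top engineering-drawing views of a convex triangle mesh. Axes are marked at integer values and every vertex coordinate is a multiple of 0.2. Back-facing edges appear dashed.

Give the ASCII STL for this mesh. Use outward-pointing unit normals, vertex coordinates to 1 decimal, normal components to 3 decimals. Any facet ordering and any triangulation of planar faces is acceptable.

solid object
 facet normal 0.927 -0.084 0.365
  outer loop
   vertex 3.2 1.6 1.6
   vertex 2.4 0.6 3.4
   vertex 3.4 1.2 1.0
  endloop
 endfacet
 facet normal 0.659 -0.747 0.088
  outer loop
   vertex 2.8 0.6 0.4
   vertex 3.4 1.2 1.0
   vertex 2.4 0.6 3.4
  endloop
 endfacet
 facet normal -0.196 0.784 -0.588
  outer loop
   vertex 2.8 0.6 0.4
   vertex 3.2 1.6 1.6
   vertex 3.4 1.2 1.0
  endloop
 endfacet
 facet normal -0.966 -0.225 -0.129
  outer loop
   vertex 2.6 1.0 1.2
   vertex 2.8 0.6 0.4
   vertex 2.4 0.6 3.4
  endloop
 endfacet
 facet normal -0.433 0.758 -0.487
  outer loop
   vertex 2.6 1.0 1.2
   vertex 3.2 1.6 1.6
   vertex 2.8 0.6 0.4
  endloop
 endfacet
 facet normal 0.920 -0.035 0.389
  outer loop
   vertex 2.6 1.4 3.0
   vertex 2.4 0.6 3.4
   vertex 3.2 1.6 1.6
  endloop
 endfacet
 facet normal -0.974 0.219 -0.049
  outer loop
   vertex 2.6 1.4 3.0
   vertex 2.6 1.0 1.2
   vertex 2.4 0.6 3.4
  endloop
 endfacet
 facet normal -0.639 0.751 -0.167
  outer loop
   vertex 2.6 1.4 3.0
   vertex 3.2 1.6 1.6
   vertex 2.6 1.0 1.2
  endloop
 endfacet
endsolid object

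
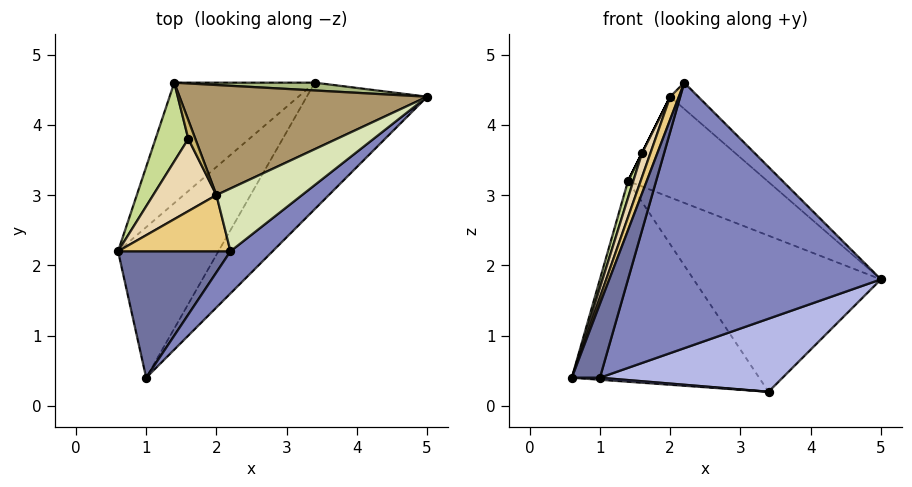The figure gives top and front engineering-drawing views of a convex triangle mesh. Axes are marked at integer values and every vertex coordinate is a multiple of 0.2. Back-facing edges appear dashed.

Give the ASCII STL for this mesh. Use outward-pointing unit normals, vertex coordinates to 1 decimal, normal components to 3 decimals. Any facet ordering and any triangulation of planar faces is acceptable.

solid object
 facet normal -0.915 -0.203 0.349
  outer loop
   vertex 2.2 2.2 4.6
   vertex 0.6 2.2 0.4
   vertex 1.0 0.4 0.4
  endloop
 endfacet
 facet normal 0.682 -0.722 0.115
  outer loop
   vertex 2.2 2.2 4.6
   vertex 1.0 0.4 0.4
   vertex 5.0 4.4 1.8
  endloop
 endfacet
 facet normal -0.060 -0.013 -0.998
  outer loop
   vertex 3.4 4.6 0.2
   vertex 1.0 0.4 0.4
   vertex 0.6 2.2 0.4
  endloop
 endfacet
 facet normal 0.626 -0.390 -0.675
  outer loop
   vertex 3.4 4.6 0.2
   vertex 5.0 4.4 1.8
   vertex 1.0 0.4 0.4
  endloop
 endfacet
 facet normal -0.611 0.679 -0.407
  outer loop
   vertex 3.4 4.6 0.2
   vertex 0.6 2.2 0.4
   vertex 1.4 4.6 3.2
  endloop
 endfacet
 facet normal 0.075 0.996 0.050
  outer loop
   vertex 3.4 4.6 0.2
   vertex 1.4 4.6 3.2
   vertex 5.0 4.4 1.8
  endloop
 endfacet
 facet normal -0.942 -0.071 0.330
  outer loop
   vertex 1.6 3.8 3.6
   vertex 1.4 4.6 3.2
   vertex 0.6 2.2 0.4
  endloop
 endfacet
 facet normal 0.527 0.328 0.784
  outer loop
   vertex 2.0 3.0 4.4
   vertex 2.2 2.2 4.6
   vertex 5.0 4.4 1.8
  endloop
 endfacet
 facet normal 0.309 0.642 0.702
  outer loop
   vertex 2.0 3.0 4.4
   vertex 5.0 4.4 1.8
   vertex 1.4 4.6 3.2
  endloop
 endfacet
 facet normal -0.894 0.000 0.447
  outer loop
   vertex 2.0 3.0 4.4
   vertex 1.4 4.6 3.2
   vertex 1.6 3.8 3.6
  endloop
 endfacet
 facet normal -0.925 -0.143 0.352
  outer loop
   vertex 2.0 3.0 4.4
   vertex 0.6 2.2 0.4
   vertex 2.2 2.2 4.6
  endloop
 endfacet
 facet normal -0.930 -0.116 0.349
  outer loop
   vertex 2.0 3.0 4.4
   vertex 1.6 3.8 3.6
   vertex 0.6 2.2 0.4
  endloop
 endfacet
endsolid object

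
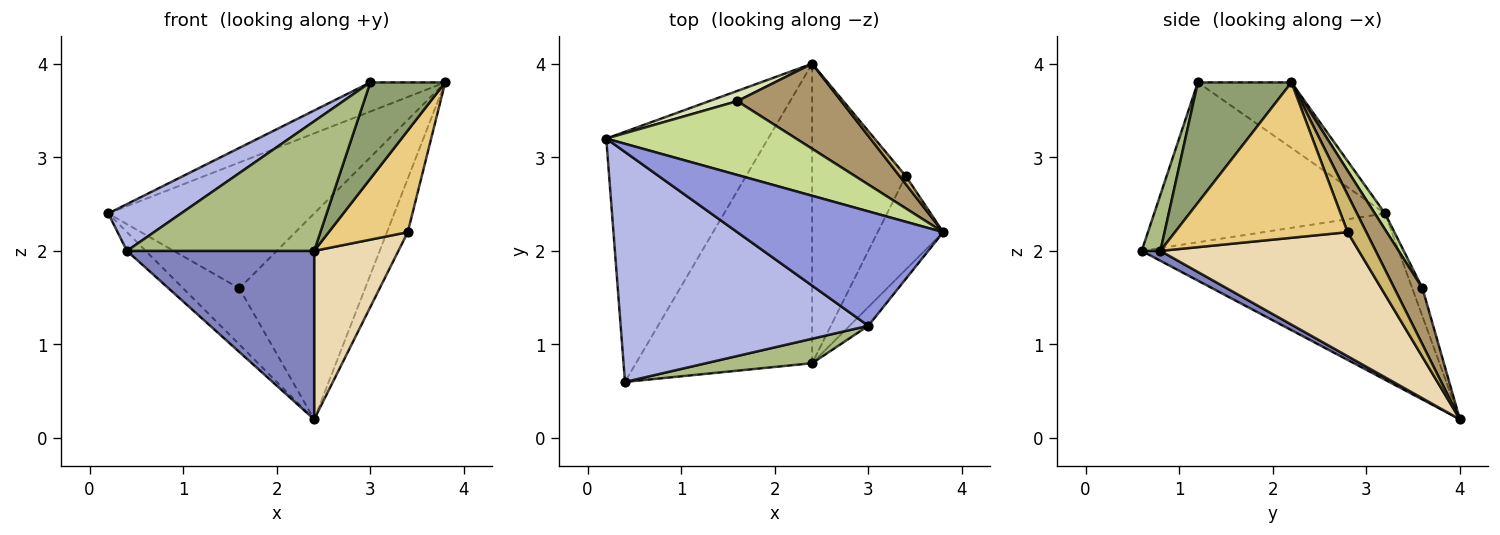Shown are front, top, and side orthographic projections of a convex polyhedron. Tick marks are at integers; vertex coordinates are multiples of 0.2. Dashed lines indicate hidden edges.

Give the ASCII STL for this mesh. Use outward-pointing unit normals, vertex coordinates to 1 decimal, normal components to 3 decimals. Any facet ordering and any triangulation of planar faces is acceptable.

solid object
 facet normal -0.716 0.052 -0.697
  outer loop
   vertex 2.4 4.0 0.2
   vertex 0.4 0.6 2.0
   vertex 0.2 3.2 2.4
  endloop
 endfacet
 facet normal 0.049 -0.490 -0.871
  outer loop
   vertex 2.4 0.8 2.0
   vertex 0.4 0.6 2.0
   vertex 2.4 4.0 0.2
  endloop
 endfacet
 facet normal -0.295 0.236 0.926
  outer loop
   vertex 3.0 1.2 3.8
   vertex 3.8 2.2 3.8
   vertex 0.2 3.2 2.4
  endloop
 endfacet
 facet normal -0.534 -0.169 0.828
  outer loop
   vertex 3.0 1.2 3.8
   vertex 0.2 3.2 2.4
   vertex 0.4 0.6 2.0
  endloop
 endfacet
 facet normal 0.775 -0.620 -0.121
  outer loop
   vertex 3.0 1.2 3.8
   vertex 2.4 0.8 2.0
   vertex 3.8 2.2 3.8
  endloop
 endfacet
 facet normal 0.098 -0.978 0.185
  outer loop
   vertex 3.0 1.2 3.8
   vertex 0.4 0.6 2.0
   vertex 2.4 0.8 2.0
  endloop
 endfacet
 facet normal 0.043 0.862 0.506
  outer loop
   vertex 1.6 3.6 1.6
   vertex 0.2 3.2 2.4
   vertex 3.8 2.2 3.8
  endloop
 endfacet
 facet normal -0.176 0.968 0.176
  outer loop
   vertex 1.6 3.6 1.6
   vertex 2.4 4.0 0.2
   vertex 0.2 3.2 2.4
  endloop
 endfacet
 facet normal 0.202 0.905 0.374
  outer loop
   vertex 1.6 3.6 1.6
   vertex 3.8 2.2 3.8
   vertex 2.4 4.0 0.2
  endloop
 endfacet
 facet normal 0.665 0.739 0.111
  outer loop
   vertex 3.4 2.8 2.2
   vertex 2.4 4.0 0.2
   vertex 3.8 2.2 3.8
  endloop
 endfacet
 facet normal 0.849 -0.389 -0.358
  outer loop
   vertex 3.4 2.8 2.2
   vertex 3.8 2.2 3.8
   vertex 2.4 0.8 2.0
  endloop
 endfacet
 facet normal 0.756 -0.321 -0.571
  outer loop
   vertex 3.4 2.8 2.2
   vertex 2.4 0.8 2.0
   vertex 2.4 4.0 0.2
  endloop
 endfacet
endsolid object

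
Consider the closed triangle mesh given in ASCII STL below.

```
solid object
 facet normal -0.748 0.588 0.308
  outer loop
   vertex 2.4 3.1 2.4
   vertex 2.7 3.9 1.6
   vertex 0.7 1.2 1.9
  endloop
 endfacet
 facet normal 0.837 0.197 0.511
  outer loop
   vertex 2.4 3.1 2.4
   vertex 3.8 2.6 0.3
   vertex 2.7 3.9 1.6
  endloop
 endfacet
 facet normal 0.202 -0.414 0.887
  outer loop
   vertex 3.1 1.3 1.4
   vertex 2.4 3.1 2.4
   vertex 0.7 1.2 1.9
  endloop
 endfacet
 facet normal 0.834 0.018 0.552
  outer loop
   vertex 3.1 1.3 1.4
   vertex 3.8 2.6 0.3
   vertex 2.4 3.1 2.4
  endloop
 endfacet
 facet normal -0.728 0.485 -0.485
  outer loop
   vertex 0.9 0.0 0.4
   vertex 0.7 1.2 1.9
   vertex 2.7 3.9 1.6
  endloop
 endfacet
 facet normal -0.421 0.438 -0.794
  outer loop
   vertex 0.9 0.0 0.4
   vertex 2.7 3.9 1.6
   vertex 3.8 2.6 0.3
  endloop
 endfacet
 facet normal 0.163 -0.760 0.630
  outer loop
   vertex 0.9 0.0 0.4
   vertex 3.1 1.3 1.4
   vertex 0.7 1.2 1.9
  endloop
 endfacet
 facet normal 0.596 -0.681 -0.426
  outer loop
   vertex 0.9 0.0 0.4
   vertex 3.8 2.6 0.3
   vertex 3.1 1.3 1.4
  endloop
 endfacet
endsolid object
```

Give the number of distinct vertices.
6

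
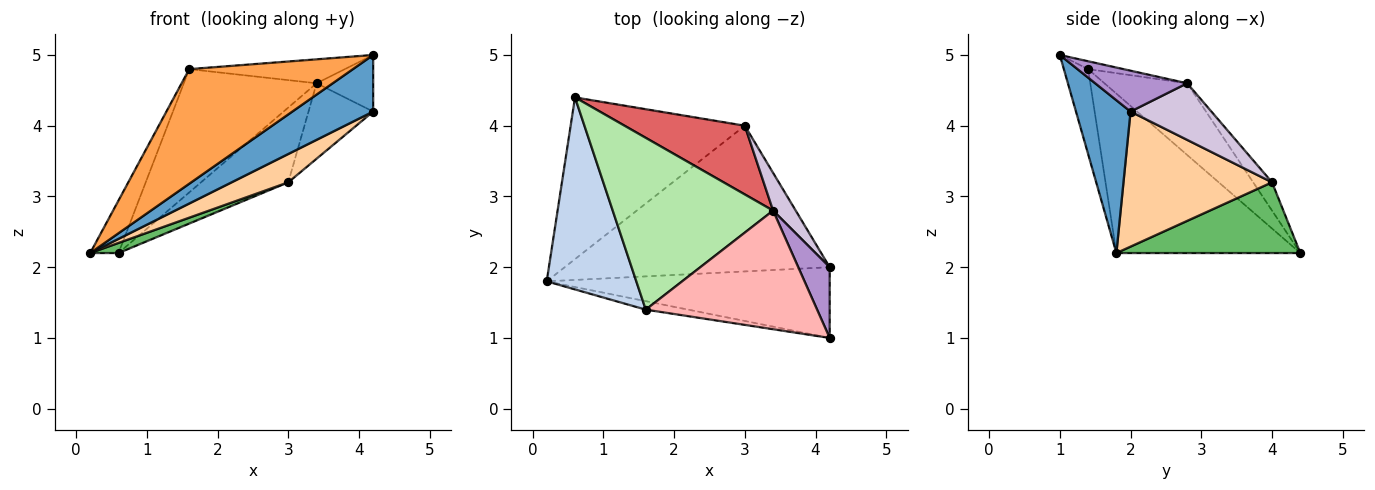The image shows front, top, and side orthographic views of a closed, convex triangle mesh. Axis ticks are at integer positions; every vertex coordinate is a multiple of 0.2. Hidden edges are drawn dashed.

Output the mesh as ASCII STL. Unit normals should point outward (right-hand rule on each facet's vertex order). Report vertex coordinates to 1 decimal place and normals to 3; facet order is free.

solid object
 facet normal 0.389 -0.576 -0.720
  outer loop
   vertex 4.2 1.0 5.0
   vertex 0.2 1.8 2.2
   vertex 4.2 2.0 4.2
  endloop
 endfacet
 facet normal -0.864 0.133 0.486
  outer loop
   vertex 1.6 1.4 4.8
   vertex 0.6 4.4 2.2
   vertex 0.2 1.8 2.2
  endloop
 endfacet
 facet normal -0.146 -0.987 -0.073
  outer loop
   vertex 1.6 1.4 4.8
   vertex 0.2 1.8 2.2
   vertex 4.2 1.0 5.0
  endloop
 endfacet
 facet normal 0.447 -0.170 -0.878
  outer loop
   vertex 3.0 4.0 3.2
   vertex 4.2 2.0 4.2
   vertex 0.2 1.8 2.2
  endloop
 endfacet
 facet normal 0.376 -0.058 -0.925
  outer loop
   vertex 3.0 4.0 3.2
   vertex 0.2 1.8 2.2
   vertex 0.6 4.4 2.2
  endloop
 endfacet
 facet normal -0.341 0.548 0.764
  outer loop
   vertex 3.4 2.8 4.6
   vertex 0.6 4.4 2.2
   vertex 1.6 1.4 4.8
  endloop
 endfacet
 facet normal -0.157 0.727 0.668
  outer loop
   vertex 3.4 2.8 4.6
   vertex 3.0 4.0 3.2
   vertex 0.6 4.4 2.2
  endloop
 endfacet
 facet normal -0.045 0.198 0.979
  outer loop
   vertex 3.4 2.8 4.6
   vertex 1.6 1.4 4.8
   vertex 4.2 1.0 5.0
  endloop
 endfacet
 facet normal 0.712 0.438 0.548
  outer loop
   vertex 3.4 2.8 4.6
   vertex 4.2 1.0 5.0
   vertex 4.2 2.0 4.2
  endloop
 endfacet
 facet normal 0.745 0.596 0.298
  outer loop
   vertex 3.4 2.8 4.6
   vertex 4.2 2.0 4.2
   vertex 3.0 4.0 3.2
  endloop
 endfacet
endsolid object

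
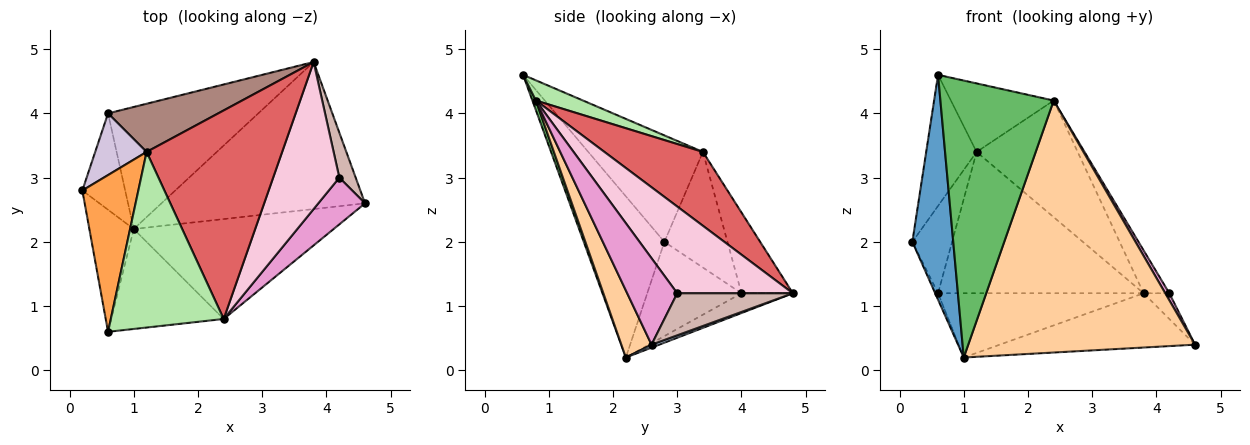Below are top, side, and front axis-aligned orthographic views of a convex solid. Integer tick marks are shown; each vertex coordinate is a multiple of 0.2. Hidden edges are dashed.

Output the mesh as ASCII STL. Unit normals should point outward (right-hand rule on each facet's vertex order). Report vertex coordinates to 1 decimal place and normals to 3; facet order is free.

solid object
 facet normal -0.866 -0.439 -0.238
  outer loop
   vertex 1.0 2.2 0.2
   vertex 0.6 0.6 4.6
   vertex 0.2 2.8 2.0
  endloop
 endfacet
 facet normal 0.014 0.346 -0.938
  outer loop
   vertex 1.0 2.2 0.2
   vertex 3.8 4.8 1.2
   vertex 4.6 2.6 0.4
  endloop
 endfacet
 facet normal -0.825 0.363 0.434
  outer loop
   vertex 1.2 3.4 3.4
   vertex 0.2 2.8 2.0
   vertex 0.6 0.6 4.6
  endloop
 endfacet
 facet normal 0.123 -0.923 -0.366
  outer loop
   vertex 2.4 0.8 4.2
   vertex 1.0 2.2 0.2
   vertex 4.6 2.6 0.4
  endloop
 endfacet
 facet normal 0.029 -0.940 -0.339
  outer loop
   vertex 2.4 0.8 4.2
   vertex 0.6 0.6 4.6
   vertex 1.0 2.2 0.2
  endloop
 endfacet
 facet normal 0.164 0.359 0.919
  outer loop
   vertex 2.4 0.8 4.2
   vertex 1.2 3.4 3.4
   vertex 0.6 0.6 4.6
  endloop
 endfacet
 facet normal 0.430 0.441 0.788
  outer loop
   vertex 2.4 0.8 4.2
   vertex 3.8 4.8 1.2
   vertex 1.2 3.4 3.4
  endloop
 endfacet
 facet normal -0.910 0.028 -0.414
  outer loop
   vertex 0.6 4.0 1.2
   vertex 1.0 2.2 0.2
   vertex 0.2 2.8 2.0
  endloop
 endfacet
 facet normal -0.116 0.463 -0.879
  outer loop
   vertex 0.6 4.0 1.2
   vertex 3.8 4.8 1.2
   vertex 1.0 2.2 0.2
  endloop
 endfacet
 facet normal -0.792 0.499 0.352
  outer loop
   vertex 0.6 4.0 1.2
   vertex 0.2 2.8 2.0
   vertex 1.2 3.4 3.4
  endloop
 endfacet
 facet normal -0.230 0.921 0.314
  outer loop
   vertex 0.6 4.0 1.2
   vertex 1.2 3.4 3.4
   vertex 3.8 4.8 1.2
  endloop
 endfacet
 facet normal 0.913 0.203 0.355
  outer loop
   vertex 4.2 3.0 1.2
   vertex 4.6 2.6 0.4
   vertex 3.8 4.8 1.2
  endloop
 endfacet
 facet normal 0.877 -0.071 0.474
  outer loop
   vertex 4.2 3.0 1.2
   vertex 2.4 0.8 4.2
   vertex 4.6 2.6 0.4
  endloop
 endfacet
 facet normal 0.783 0.174 0.597
  outer loop
   vertex 4.2 3.0 1.2
   vertex 3.8 4.8 1.2
   vertex 2.4 0.8 4.2
  endloop
 endfacet
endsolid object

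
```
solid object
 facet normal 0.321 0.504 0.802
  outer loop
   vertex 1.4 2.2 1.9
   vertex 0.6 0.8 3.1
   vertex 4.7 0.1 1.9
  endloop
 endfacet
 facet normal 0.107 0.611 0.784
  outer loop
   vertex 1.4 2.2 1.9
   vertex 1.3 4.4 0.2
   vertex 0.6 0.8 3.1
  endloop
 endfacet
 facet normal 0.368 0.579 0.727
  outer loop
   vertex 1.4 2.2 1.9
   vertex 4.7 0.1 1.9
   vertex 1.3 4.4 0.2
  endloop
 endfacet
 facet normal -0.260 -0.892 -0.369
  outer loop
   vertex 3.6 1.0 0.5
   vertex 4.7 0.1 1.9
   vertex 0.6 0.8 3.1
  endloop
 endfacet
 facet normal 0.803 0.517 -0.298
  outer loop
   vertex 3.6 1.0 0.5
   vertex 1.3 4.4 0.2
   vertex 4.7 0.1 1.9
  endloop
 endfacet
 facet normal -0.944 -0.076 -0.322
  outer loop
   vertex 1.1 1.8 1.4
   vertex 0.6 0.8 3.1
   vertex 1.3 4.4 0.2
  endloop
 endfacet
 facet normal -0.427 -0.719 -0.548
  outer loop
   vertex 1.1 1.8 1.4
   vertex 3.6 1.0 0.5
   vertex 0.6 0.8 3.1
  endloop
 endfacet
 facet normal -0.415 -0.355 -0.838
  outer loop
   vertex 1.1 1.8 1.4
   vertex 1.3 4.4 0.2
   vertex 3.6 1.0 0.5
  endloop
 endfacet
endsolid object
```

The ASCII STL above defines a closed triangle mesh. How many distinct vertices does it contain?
6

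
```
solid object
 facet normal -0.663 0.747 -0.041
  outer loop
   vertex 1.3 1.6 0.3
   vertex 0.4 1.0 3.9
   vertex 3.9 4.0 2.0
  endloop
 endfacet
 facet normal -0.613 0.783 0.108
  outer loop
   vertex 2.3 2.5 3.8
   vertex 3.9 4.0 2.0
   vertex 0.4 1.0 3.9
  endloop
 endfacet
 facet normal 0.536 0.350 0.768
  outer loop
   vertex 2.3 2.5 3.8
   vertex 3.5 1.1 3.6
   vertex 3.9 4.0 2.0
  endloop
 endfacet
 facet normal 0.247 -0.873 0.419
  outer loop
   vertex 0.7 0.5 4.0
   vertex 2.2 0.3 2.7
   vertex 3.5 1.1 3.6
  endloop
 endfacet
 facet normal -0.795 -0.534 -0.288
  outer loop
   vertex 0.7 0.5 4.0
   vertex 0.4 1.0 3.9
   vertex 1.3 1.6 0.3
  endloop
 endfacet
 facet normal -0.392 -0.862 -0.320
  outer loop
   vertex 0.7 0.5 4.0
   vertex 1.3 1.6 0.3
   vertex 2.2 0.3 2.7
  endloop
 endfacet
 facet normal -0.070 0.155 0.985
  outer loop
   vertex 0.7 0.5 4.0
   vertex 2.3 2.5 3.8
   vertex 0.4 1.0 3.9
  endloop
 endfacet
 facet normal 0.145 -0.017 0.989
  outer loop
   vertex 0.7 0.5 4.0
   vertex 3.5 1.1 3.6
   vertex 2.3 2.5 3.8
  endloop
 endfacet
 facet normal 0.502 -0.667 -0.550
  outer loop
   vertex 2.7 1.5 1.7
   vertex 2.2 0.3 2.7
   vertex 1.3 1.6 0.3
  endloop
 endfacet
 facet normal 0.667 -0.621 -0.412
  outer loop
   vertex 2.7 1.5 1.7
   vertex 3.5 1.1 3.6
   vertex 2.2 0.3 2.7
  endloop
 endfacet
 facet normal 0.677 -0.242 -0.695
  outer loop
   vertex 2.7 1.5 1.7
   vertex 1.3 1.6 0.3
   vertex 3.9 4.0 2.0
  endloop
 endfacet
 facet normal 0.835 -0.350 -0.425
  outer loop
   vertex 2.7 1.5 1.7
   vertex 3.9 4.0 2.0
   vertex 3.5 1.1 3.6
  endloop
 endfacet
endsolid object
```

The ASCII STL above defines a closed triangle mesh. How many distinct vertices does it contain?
8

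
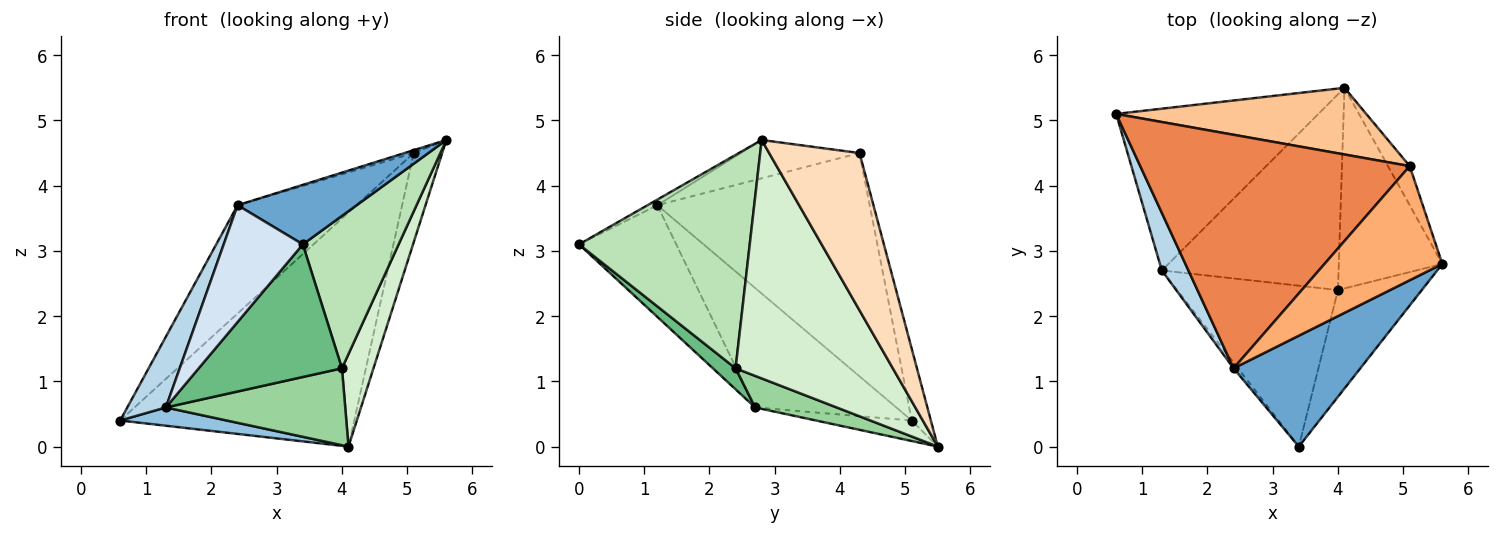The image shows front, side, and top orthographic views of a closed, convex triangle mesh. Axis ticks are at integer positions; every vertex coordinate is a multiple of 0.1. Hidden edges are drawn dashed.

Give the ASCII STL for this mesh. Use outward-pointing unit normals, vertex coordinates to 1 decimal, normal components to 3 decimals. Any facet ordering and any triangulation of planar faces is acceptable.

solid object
 facet normal -0.039 -0.473 0.880
  outer loop
   vertex 2.4 1.2 3.7
   vertex 3.4 0.0 3.1
   vertex 5.6 2.8 4.7
  endloop
 endfacet
 facet normal -0.100 -0.112 -0.989
  outer loop
   vertex 1.3 2.7 0.6
   vertex 0.6 5.1 0.4
   vertex 4.1 5.5 0.0
  endloop
 endfacet
 facet normal -0.943 -0.258 0.210
  outer loop
   vertex 1.3 2.7 0.6
   vertex 2.4 1.2 3.7
   vertex 0.6 5.1 0.4
  endloop
 endfacet
 facet normal -0.775 -0.631 -0.030
  outer loop
   vertex 1.3 2.7 0.6
   vertex 3.4 0.0 3.1
   vertex 2.4 1.2 3.7
  endloop
 endfacet
 facet normal -0.601 0.336 0.725
  outer loop
   vertex 5.1 4.3 4.5
   vertex 0.6 5.1 0.4
   vertex 2.4 1.2 3.7
  endloop
 endfacet
 facet normal -0.309 0.024 0.951
  outer loop
   vertex 5.1 4.3 4.5
   vertex 2.4 1.2 3.7
   vertex 5.6 2.8 4.7
  endloop
 endfacet
 facet normal -0.078 0.959 0.273
  outer loop
   vertex 5.1 4.3 4.5
   vertex 4.1 5.5 0.0
   vertex 0.6 5.1 0.4
  endloop
 endfacet
 facet normal 0.946 0.298 -0.131
  outer loop
   vertex 5.1 4.3 4.5
   vertex 5.6 2.8 4.7
   vertex 4.1 5.5 0.0
  endloop
 endfacet
 facet normal 0.100 -0.633 -0.768
  outer loop
   vertex 4.0 2.4 1.2
   vertex 3.4 0.0 3.1
   vertex 1.3 2.7 0.6
  endloop
 endfacet
 facet normal 0.164 -0.361 -0.918
  outer loop
   vertex 4.0 2.4 1.2
   vertex 1.3 2.7 0.6
   vertex 4.1 5.5 0.0
  endloop
 endfacet
 facet normal 0.825 -0.463 -0.324
  outer loop
   vertex 4.0 2.4 1.2
   vertex 5.6 2.8 4.7
   vertex 3.4 0.0 3.1
  endloop
 endfacet
 facet normal 0.902 -0.181 -0.392
  outer loop
   vertex 4.0 2.4 1.2
   vertex 4.1 5.5 0.0
   vertex 5.6 2.8 4.7
  endloop
 endfacet
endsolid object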